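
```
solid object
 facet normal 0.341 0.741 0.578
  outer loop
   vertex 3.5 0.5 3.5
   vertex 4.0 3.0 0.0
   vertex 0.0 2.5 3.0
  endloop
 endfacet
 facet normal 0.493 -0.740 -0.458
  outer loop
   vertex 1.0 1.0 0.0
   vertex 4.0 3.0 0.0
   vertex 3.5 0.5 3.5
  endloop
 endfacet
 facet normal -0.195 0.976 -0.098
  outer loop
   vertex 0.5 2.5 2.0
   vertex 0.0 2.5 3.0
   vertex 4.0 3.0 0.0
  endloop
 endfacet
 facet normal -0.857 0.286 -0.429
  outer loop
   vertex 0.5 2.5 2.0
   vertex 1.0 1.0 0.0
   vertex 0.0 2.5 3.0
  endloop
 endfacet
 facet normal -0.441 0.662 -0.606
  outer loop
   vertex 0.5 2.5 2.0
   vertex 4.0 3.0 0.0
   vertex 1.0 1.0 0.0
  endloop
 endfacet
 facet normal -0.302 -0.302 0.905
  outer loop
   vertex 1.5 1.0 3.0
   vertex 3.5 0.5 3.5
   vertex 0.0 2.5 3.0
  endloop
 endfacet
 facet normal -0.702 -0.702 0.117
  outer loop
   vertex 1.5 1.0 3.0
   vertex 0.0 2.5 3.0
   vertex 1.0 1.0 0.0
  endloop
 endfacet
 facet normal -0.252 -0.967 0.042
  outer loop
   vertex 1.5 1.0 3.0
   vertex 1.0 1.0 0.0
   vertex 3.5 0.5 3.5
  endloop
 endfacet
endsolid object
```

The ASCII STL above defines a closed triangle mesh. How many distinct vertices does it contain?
6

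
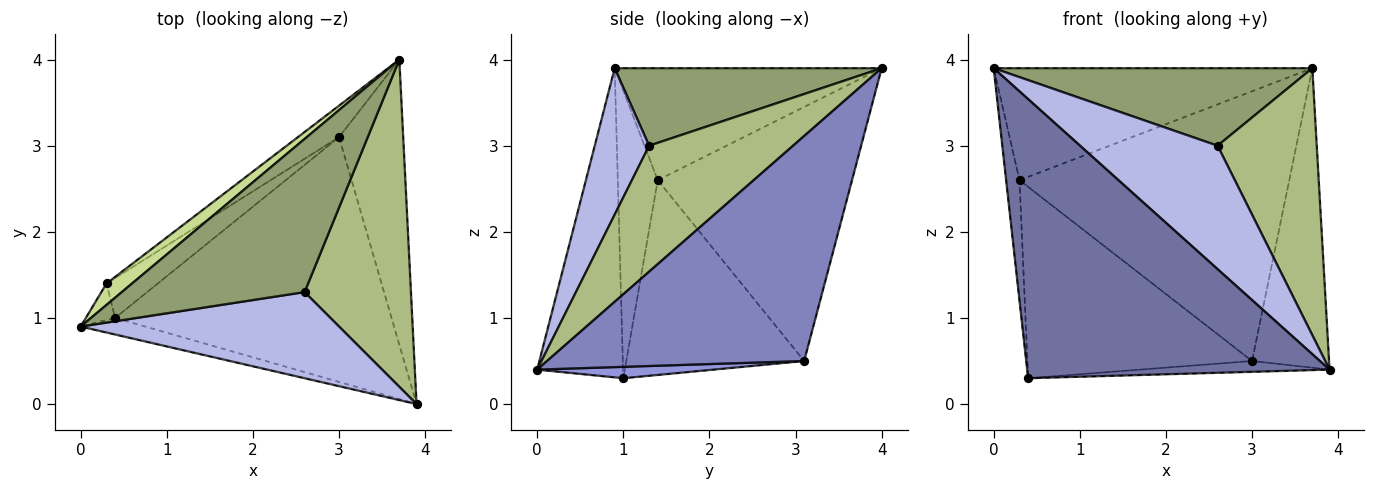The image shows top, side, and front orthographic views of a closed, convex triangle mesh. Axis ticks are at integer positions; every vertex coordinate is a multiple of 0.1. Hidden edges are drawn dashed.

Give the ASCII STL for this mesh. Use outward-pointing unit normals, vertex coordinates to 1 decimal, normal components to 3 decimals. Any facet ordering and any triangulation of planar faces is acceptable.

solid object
 facet normal -0.273 -0.960 -0.057
  outer loop
   vertex 0.4 1.0 0.3
   vertex 3.9 0.0 0.4
   vertex 0.0 0.9 3.9
  endloop
 endfacet
 facet normal 0.924 0.277 -0.264
  outer loop
   vertex 3.0 3.1 0.5
   vertex 3.7 4.0 3.9
   vertex 3.9 0.0 0.4
  endloop
 endfacet
 facet normal 0.041 0.044 -0.998
  outer loop
   vertex 3.0 3.1 0.5
   vertex 3.9 0.0 0.4
   vertex 0.4 1.0 0.3
  endloop
 endfacet
 facet normal 0.308 -0.780 0.544
  outer loop
   vertex 2.6 1.3 3.0
   vertex 0.0 0.9 3.9
   vertex 3.9 0.0 0.4
  endloop
 endfacet
 facet normal 0.354 -0.422 0.835
  outer loop
   vertex 2.6 1.3 3.0
   vertex 3.7 4.0 3.9
   vertex 0.0 0.9 3.9
  endloop
 endfacet
 facet normal 0.676 -0.466 0.571
  outer loop
   vertex 2.6 1.3 3.0
   vertex 3.9 0.0 0.4
   vertex 3.7 4.0 3.9
  endloop
 endfacet
 facet normal -0.635 0.758 0.145
  outer loop
   vertex 0.3 1.4 2.6
   vertex 0.0 0.9 3.9
   vertex 3.7 4.0 3.9
  endloop
 endfacet
 facet normal -0.944 0.316 -0.096
  outer loop
   vertex 0.3 1.4 2.6
   vertex 0.4 1.0 0.3
   vertex 0.0 0.9 3.9
  endloop
 endfacet
 facet normal -0.582 0.808 -0.094
  outer loop
   vertex 0.3 1.4 2.6
   vertex 3.7 4.0 3.9
   vertex 3.0 3.1 0.5
  endloop
 endfacet
 facet normal -0.613 0.774 -0.161
  outer loop
   vertex 0.3 1.4 2.6
   vertex 3.0 3.1 0.5
   vertex 0.4 1.0 0.3
  endloop
 endfacet
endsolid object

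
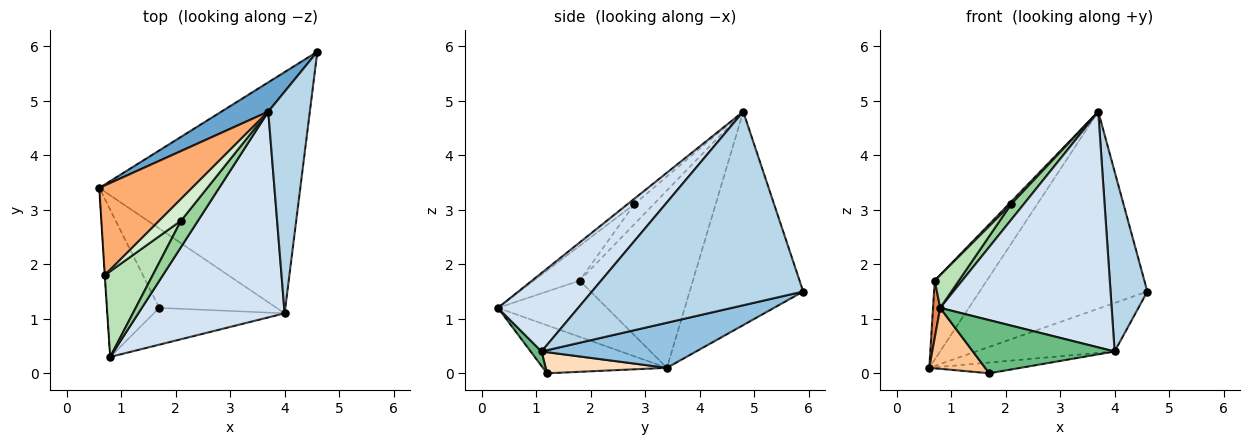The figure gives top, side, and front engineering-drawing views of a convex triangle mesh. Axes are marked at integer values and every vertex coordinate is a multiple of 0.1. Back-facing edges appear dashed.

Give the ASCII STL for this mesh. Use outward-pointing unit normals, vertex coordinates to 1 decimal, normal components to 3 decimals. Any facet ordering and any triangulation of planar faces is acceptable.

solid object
 facet normal -0.556 0.822 0.122
  outer loop
   vertex 3.7 4.8 4.8
   vertex 4.6 5.9 1.5
   vertex 0.6 3.4 0.1
  endloop
 endfacet
 facet normal 0.215 0.193 -0.957
  outer loop
   vertex 4.0 1.1 0.4
   vertex 0.6 3.4 0.1
   vertex 4.6 5.9 1.5
  endloop
 endfacet
 facet normal 0.964 -0.168 0.207
  outer loop
   vertex 4.0 1.1 0.4
   vertex 4.6 5.9 1.5
   vertex 3.7 4.8 4.8
  endloop
 endfacet
 facet normal 0.333 -0.710 0.620
  outer loop
   vertex 4.0 1.1 0.4
   vertex 3.7 4.8 4.8
   vertex 0.8 0.3 1.2
  endloop
 endfacet
 facet normal -0.998 -0.065 -0.003
  outer loop
   vertex 0.7 1.8 1.7
   vertex 0.6 3.4 0.1
   vertex 0.8 0.3 1.2
  endloop
 endfacet
 facet normal -0.821 0.378 0.429
  outer loop
   vertex 0.7 1.8 1.7
   vertex 3.7 4.8 4.8
   vertex 0.6 3.4 0.1
  endloop
 endfacet
 facet normal -0.647 -0.292 -0.704
  outer loop
   vertex 1.7 1.2 0.0
   vertex 0.8 0.3 1.2
   vertex 0.6 3.4 0.1
  endloop
 endfacet
 facet normal 0.175 0.132 -0.976
  outer loop
   vertex 1.7 1.2 0.0
   vertex 0.6 3.4 0.1
   vertex 4.0 1.1 0.4
  endloop
 endfacet
 facet normal 0.063 -0.821 -0.568
  outer loop
   vertex 1.7 1.2 0.0
   vertex 4.0 1.1 0.4
   vertex 0.8 0.3 1.2
  endloop
 endfacet
 facet normal -0.266 -0.492 0.829
  outer loop
   vertex 2.1 2.8 3.1
   vertex 0.8 0.3 1.2
   vertex 3.7 4.8 4.8
  endloop
 endfacet
 facet normal -0.562 -0.295 0.773
  outer loop
   vertex 2.1 2.8 3.1
   vertex 0.7 1.8 1.7
   vertex 0.8 0.3 1.2
  endloop
 endfacet
 facet normal -0.673 -0.086 0.734
  outer loop
   vertex 2.1 2.8 3.1
   vertex 3.7 4.8 4.8
   vertex 0.7 1.8 1.7
  endloop
 endfacet
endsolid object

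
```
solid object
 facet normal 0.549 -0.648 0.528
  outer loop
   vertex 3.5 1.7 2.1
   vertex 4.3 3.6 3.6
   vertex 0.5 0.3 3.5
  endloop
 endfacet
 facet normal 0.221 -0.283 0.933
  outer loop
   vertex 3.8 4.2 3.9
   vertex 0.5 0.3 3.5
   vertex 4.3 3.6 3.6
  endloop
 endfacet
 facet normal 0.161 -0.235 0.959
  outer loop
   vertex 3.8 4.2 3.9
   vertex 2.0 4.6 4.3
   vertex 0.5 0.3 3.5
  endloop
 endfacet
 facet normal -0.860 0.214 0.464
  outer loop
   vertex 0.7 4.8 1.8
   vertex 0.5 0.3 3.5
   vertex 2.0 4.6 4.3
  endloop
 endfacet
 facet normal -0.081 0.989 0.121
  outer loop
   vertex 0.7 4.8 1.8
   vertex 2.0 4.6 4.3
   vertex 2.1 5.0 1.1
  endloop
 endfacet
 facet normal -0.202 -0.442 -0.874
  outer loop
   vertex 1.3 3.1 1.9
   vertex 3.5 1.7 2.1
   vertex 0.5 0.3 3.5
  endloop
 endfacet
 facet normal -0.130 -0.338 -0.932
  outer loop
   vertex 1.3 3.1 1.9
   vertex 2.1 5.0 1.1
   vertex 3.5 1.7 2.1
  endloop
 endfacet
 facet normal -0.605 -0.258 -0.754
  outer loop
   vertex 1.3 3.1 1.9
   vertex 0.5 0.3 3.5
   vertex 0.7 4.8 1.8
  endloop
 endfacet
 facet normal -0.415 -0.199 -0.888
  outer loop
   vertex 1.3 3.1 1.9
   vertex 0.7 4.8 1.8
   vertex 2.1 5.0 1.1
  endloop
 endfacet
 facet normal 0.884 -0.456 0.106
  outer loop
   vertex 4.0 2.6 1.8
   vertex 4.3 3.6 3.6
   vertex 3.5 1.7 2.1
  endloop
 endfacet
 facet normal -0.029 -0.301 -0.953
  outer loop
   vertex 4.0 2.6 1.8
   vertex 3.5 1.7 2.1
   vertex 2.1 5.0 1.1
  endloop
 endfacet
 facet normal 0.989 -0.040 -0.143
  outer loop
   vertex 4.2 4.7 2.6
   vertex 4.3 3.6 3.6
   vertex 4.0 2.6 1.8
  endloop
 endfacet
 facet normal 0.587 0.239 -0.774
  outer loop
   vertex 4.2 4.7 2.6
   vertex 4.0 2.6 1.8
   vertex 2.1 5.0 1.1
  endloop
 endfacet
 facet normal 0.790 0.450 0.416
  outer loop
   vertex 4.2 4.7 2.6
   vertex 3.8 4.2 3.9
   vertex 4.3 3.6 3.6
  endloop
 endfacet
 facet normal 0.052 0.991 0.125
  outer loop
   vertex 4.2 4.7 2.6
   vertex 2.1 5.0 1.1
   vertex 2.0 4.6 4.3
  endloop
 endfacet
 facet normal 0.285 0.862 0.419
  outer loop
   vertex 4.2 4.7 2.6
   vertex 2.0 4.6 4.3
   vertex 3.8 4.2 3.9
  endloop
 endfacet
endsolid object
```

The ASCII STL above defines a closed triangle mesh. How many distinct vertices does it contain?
10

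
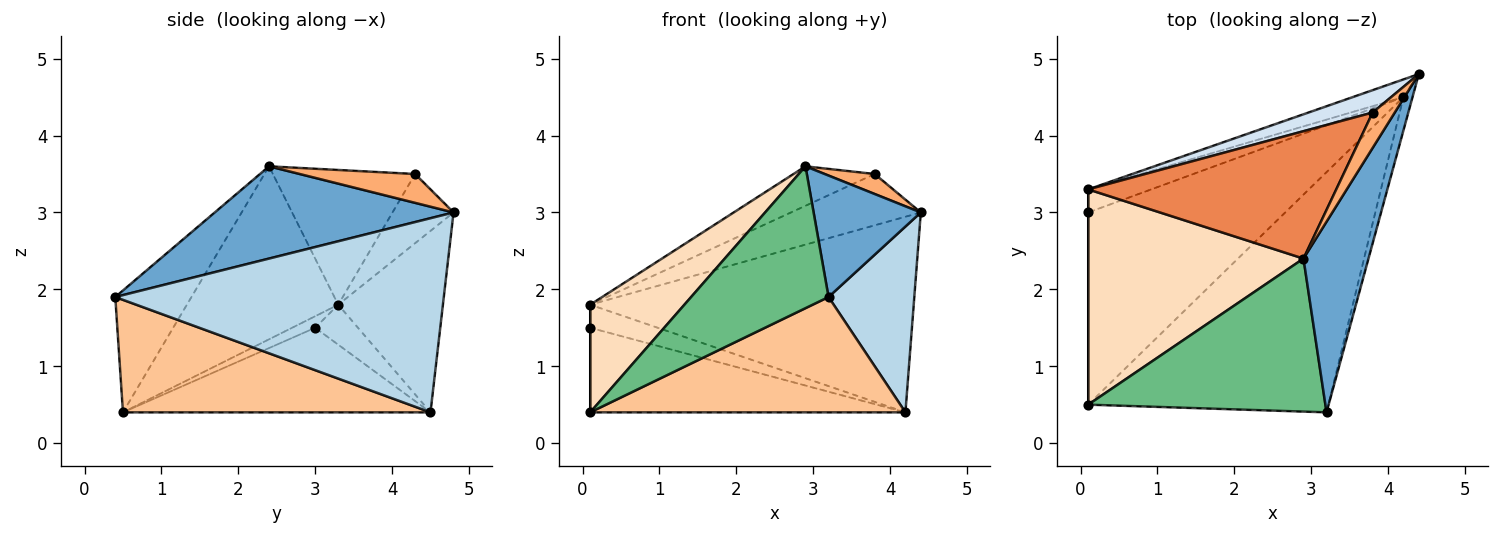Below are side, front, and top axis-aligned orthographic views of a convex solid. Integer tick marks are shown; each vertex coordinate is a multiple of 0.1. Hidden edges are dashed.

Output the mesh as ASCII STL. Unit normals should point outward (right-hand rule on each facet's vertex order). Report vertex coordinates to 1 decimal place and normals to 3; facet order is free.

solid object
 facet normal 0.767 -0.344 0.541
  outer loop
   vertex 2.9 2.4 3.6
   vertex 3.2 0.4 1.9
   vertex 4.4 4.8 3.0
  endloop
 endfacet
 facet normal -0.307 0.948 -0.086
  outer loop
   vertex 4.2 4.5 0.4
   vertex 0.1 3.3 1.8
   vertex 4.4 4.8 3.0
  endloop
 endfacet
 facet normal 0.967 -0.252 -0.045
  outer loop
   vertex 4.2 4.5 0.4
   vertex 4.4 4.8 3.0
   vertex 3.2 0.4 1.9
  endloop
 endfacet
 facet normal -0.396 0.842 0.367
  outer loop
   vertex 3.8 4.3 3.5
   vertex 4.4 4.8 3.0
   vertex 0.1 3.3 1.8
  endloop
 endfacet
 facet normal -0.461 0.263 0.848
  outer loop
   vertex 3.8 4.3 3.5
   vertex 0.1 3.3 1.8
   vertex 2.9 2.4 3.6
  endloop
 endfacet
 facet normal 0.750 -0.325 0.575
  outer loop
   vertex 3.8 4.3 3.5
   vertex 2.9 2.4 3.6
   vertex 4.4 4.8 3.0
  endloop
 endfacet
 facet normal 0.389 -0.399 -0.830
  outer loop
   vertex 0.1 0.5 0.4
   vertex 4.2 4.5 0.4
   vertex 3.2 0.4 1.9
  endloop
 endfacet
 facet normal -0.584 -0.363 0.726
  outer loop
   vertex 0.1 0.5 0.4
   vertex 2.9 2.4 3.6
   vertex 0.1 3.3 1.8
  endloop
 endfacet
 facet normal -0.353 -0.636 0.686
  outer loop
   vertex 0.1 0.5 0.4
   vertex 3.2 0.4 1.9
   vertex 2.9 2.4 3.6
  endloop
 endfacet
 facet normal -0.409 0.645 -0.645
  outer loop
   vertex 0.1 3.0 1.5
   vertex 0.1 3.3 1.8
   vertex 4.2 4.5 0.4
  endloop
 endfacet
 facet normal -1.000 0.000 0.000
  outer loop
   vertex 0.1 3.0 1.5
   vertex 0.1 0.5 0.4
   vertex 0.1 3.3 1.8
  endloop
 endfacet
 facet normal -0.366 0.375 -0.852
  outer loop
   vertex 0.1 3.0 1.5
   vertex 4.2 4.5 0.4
   vertex 0.1 0.5 0.4
  endloop
 endfacet
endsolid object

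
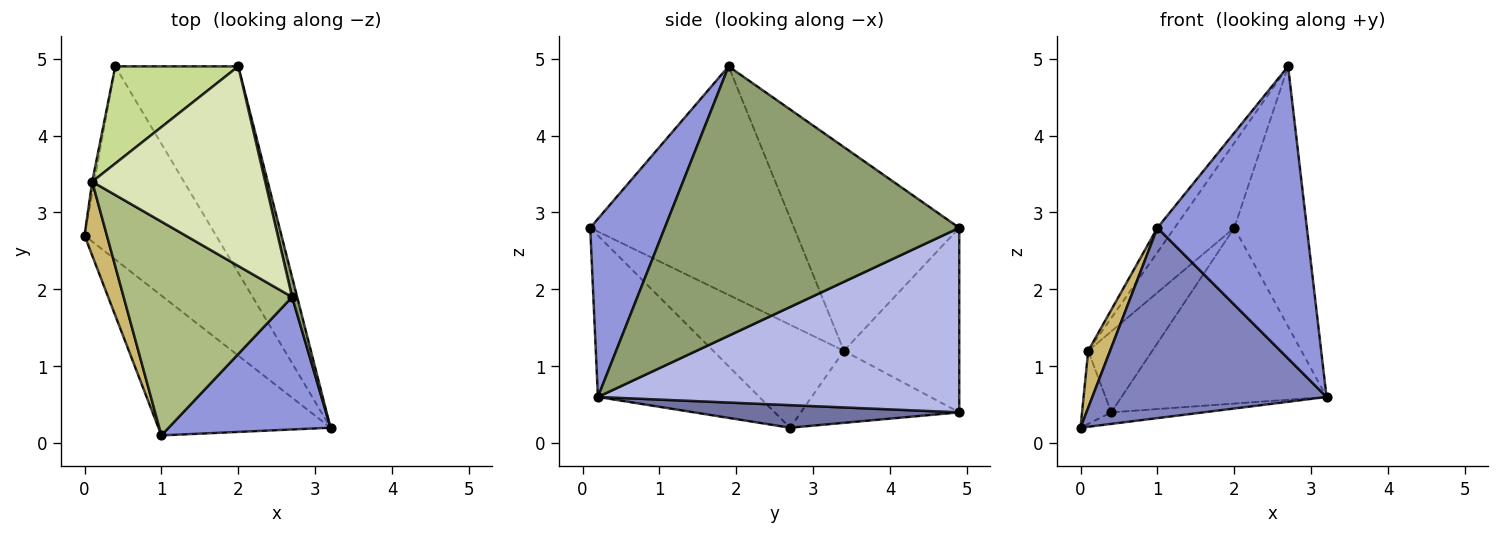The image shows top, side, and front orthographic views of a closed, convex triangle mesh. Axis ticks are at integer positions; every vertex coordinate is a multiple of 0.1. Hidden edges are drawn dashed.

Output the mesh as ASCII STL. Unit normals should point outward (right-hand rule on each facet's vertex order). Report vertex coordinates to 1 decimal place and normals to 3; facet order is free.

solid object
 facet normal 0.169 0.059 -0.984
  outer loop
   vertex 0.4 4.9 0.4
   vertex 3.2 0.2 0.6
   vertex 0.0 2.7 0.2
  endloop
 endfacet
 facet normal -0.486 -0.704 -0.518
  outer loop
   vertex 1.0 0.1 2.8
   vertex 0.0 2.7 0.2
   vertex 3.2 0.2 0.6
  endloop
 endfacet
 facet normal 0.414 -0.829 0.376
  outer loop
   vertex 1.0 0.1 2.8
   vertex 3.2 0.2 0.6
   vertex 2.7 1.9 4.9
  endloop
 endfacet
 facet normal 0.752 0.427 -0.502
  outer loop
   vertex 2.0 4.9 2.8
   vertex 3.2 0.2 0.6
   vertex 0.4 4.9 0.4
  endloop
 endfacet
 facet normal 0.971 0.239 0.018
  outer loop
   vertex 2.0 4.9 2.8
   vertex 2.7 1.9 4.9
   vertex 3.2 0.2 0.6
  endloop
 endfacet
 facet normal -0.803 0.068 0.592
  outer loop
   vertex 0.1 3.4 1.2
   vertex 1.0 0.1 2.8
   vertex 2.7 1.9 4.9
  endloop
 endfacet
 facet normal -0.755 0.420 0.504
  outer loop
   vertex 0.1 3.4 1.2
   vertex 2.0 4.9 2.8
   vertex 0.4 4.9 0.4
  endloop
 endfacet
 facet normal -0.735 0.265 0.624
  outer loop
   vertex 0.1 3.4 1.2
   vertex 2.7 1.9 4.9
   vertex 2.0 4.9 2.8
  endloop
 endfacet
 facet normal -0.983 0.181 -0.029
  outer loop
   vertex 0.1 3.4 1.2
   vertex 0.4 4.9 0.4
   vertex 0.0 2.7 0.2
  endloop
 endfacet
 facet normal -0.964 -0.161 0.209
  outer loop
   vertex 0.1 3.4 1.2
   vertex 0.0 2.7 0.2
   vertex 1.0 0.1 2.8
  endloop
 endfacet
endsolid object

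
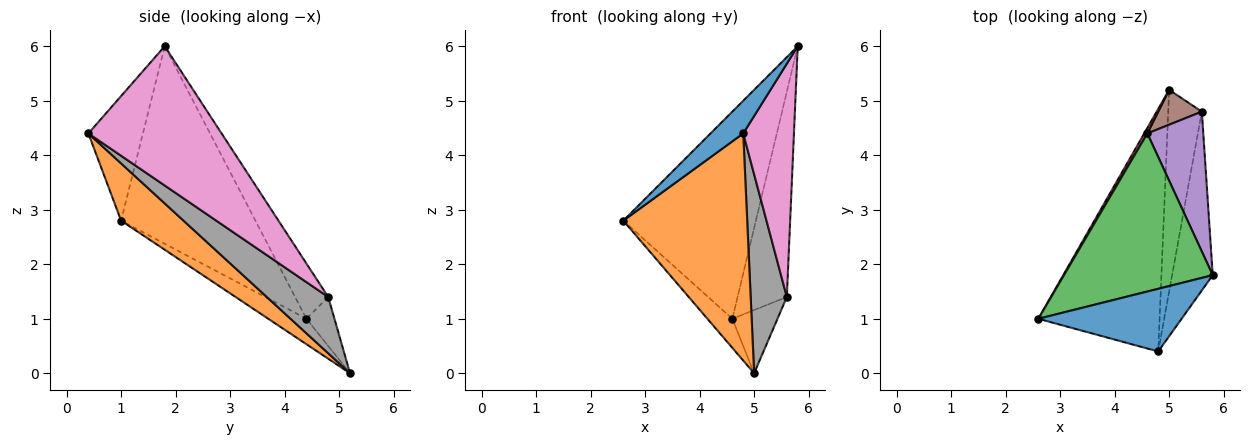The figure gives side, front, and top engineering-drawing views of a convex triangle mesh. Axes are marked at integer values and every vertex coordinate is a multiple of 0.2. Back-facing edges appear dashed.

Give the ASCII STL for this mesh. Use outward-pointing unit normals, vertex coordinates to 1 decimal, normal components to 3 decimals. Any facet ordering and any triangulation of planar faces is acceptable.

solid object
 facet normal -0.611 -0.366 0.702
  outer loop
   vertex 4.8 0.4 4.4
   vertex 5.8 1.8 6.0
   vertex 2.6 1.0 2.8
  endloop
 endfacet
 facet normal 0.326 -0.646 -0.690
  outer loop
   vertex 4.8 0.4 4.4
   vertex 2.6 1.0 2.8
   vertex 5.0 5.2 0.0
  endloop
 endfacet
 facet normal -0.627 0.619 0.472
  outer loop
   vertex 4.6 4.4 1.0
   vertex 2.6 1.0 2.8
   vertex 5.8 1.8 6.0
  endloop
 endfacet
 facet normal -0.833 0.544 0.102
  outer loop
   vertex 4.6 4.4 1.0
   vertex 5.0 5.2 0.0
   vertex 2.6 1.0 2.8
  endloop
 endfacet
 facet normal -0.486 0.722 0.492
  outer loop
   vertex 5.6 4.8 1.4
   vertex 4.6 4.4 1.0
   vertex 5.8 1.8 6.0
  endloop
 endfacet
 facet normal -0.478 0.769 0.424
  outer loop
   vertex 5.6 4.8 1.4
   vertex 5.0 5.2 0.0
   vertex 4.6 4.4 1.0
  endloop
 endfacet
 facet normal 0.902 -0.343 -0.263
  outer loop
   vertex 5.6 4.8 1.4
   vertex 5.8 1.8 6.0
   vertex 4.8 0.4 4.4
  endloop
 endfacet
 facet normal 0.766 -0.451 -0.457
  outer loop
   vertex 5.6 4.8 1.4
   vertex 4.8 0.4 4.4
   vertex 5.0 5.2 0.0
  endloop
 endfacet
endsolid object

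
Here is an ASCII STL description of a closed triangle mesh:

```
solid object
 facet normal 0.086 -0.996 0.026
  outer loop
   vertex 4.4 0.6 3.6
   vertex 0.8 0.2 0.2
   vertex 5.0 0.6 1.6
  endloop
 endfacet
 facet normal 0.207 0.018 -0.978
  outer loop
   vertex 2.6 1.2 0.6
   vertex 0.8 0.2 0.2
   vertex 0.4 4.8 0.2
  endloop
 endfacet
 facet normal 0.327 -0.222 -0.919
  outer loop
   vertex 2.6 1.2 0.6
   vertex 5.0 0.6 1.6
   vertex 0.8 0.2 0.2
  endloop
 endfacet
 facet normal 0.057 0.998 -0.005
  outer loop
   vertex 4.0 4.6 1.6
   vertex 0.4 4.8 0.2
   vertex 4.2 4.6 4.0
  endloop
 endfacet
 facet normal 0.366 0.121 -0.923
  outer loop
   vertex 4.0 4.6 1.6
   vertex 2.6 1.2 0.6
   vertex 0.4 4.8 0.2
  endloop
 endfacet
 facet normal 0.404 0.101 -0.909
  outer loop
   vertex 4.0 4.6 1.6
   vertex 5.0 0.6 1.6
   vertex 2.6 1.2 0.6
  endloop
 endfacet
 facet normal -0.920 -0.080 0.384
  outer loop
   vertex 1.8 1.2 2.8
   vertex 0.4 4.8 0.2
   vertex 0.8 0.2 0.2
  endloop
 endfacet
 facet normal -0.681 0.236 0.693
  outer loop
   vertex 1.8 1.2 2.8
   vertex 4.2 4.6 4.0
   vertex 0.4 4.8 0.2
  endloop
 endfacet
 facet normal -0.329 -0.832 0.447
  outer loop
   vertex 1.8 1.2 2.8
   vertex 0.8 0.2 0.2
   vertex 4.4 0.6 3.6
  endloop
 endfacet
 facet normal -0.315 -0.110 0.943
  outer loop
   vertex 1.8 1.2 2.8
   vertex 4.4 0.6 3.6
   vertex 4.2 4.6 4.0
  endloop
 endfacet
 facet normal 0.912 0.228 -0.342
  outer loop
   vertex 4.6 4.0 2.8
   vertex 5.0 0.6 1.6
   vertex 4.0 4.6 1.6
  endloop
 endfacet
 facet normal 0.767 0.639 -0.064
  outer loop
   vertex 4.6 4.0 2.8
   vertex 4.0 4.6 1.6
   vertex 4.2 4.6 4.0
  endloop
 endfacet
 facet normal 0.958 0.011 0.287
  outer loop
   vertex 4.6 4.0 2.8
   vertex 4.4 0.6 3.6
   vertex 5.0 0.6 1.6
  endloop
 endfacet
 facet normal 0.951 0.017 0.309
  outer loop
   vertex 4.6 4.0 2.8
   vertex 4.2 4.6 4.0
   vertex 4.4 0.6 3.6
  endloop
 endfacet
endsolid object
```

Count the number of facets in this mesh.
14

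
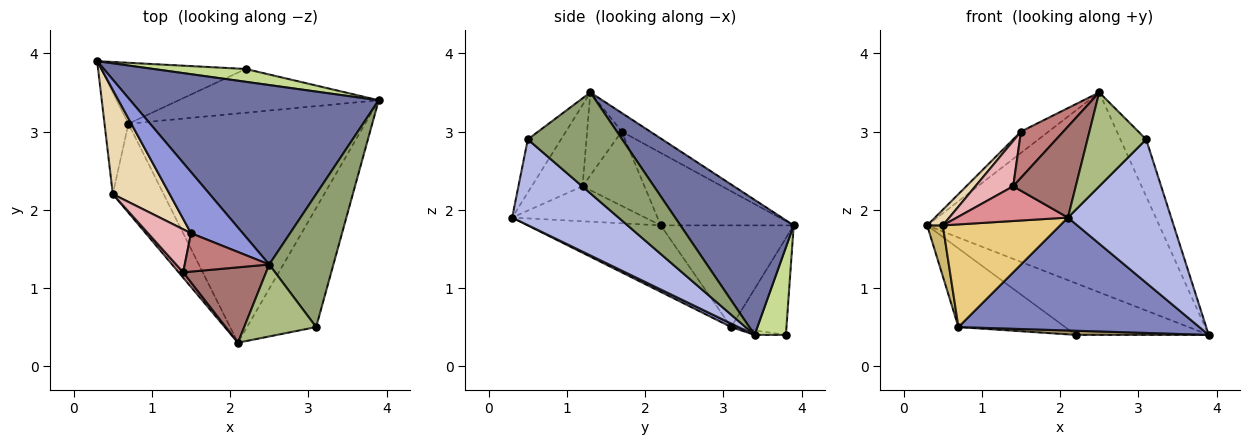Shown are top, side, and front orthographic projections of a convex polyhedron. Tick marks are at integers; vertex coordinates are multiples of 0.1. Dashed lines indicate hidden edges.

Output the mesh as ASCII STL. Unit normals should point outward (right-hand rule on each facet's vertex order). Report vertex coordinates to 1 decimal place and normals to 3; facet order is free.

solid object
 facet normal 0.341 0.699 0.628
  outer loop
   vertex 2.5 1.3 3.5
   vertex 3.9 3.4 0.4
   vertex 0.3 3.9 1.8
  endloop
 endfacet
 facet normal 0.013 -0.442 -0.897
  outer loop
   vertex 0.7 3.1 0.5
   vertex 3.9 3.4 0.4
   vertex 2.1 0.3 1.9
  endloop
 endfacet
 facet normal -0.322 0.312 0.894
  outer loop
   vertex 1.5 1.7 3.0
   vertex 2.5 1.3 3.5
   vertex 0.3 3.9 1.8
  endloop
 endfacet
 facet normal 0.621 -0.603 -0.501
  outer loop
   vertex 3.1 0.5 2.9
   vertex 2.1 0.3 1.9
   vertex 3.9 3.4 0.4
  endloop
 endfacet
 facet normal 0.822 0.224 0.523
  outer loop
   vertex 3.1 0.5 2.9
   vertex 3.9 3.4 0.4
   vertex 2.5 1.3 3.5
  endloop
 endfacet
 facet normal -0.410 -0.724 0.555
  outer loop
   vertex 3.1 0.5 2.9
   vertex 2.5 1.3 3.5
   vertex 2.1 0.3 1.9
  endloop
 endfacet
 facet normal 0.223 0.946 0.235
  outer loop
   vertex 2.2 3.8 0.4
   vertex 0.3 3.9 1.8
   vertex 3.9 3.4 0.4
  endloop
 endfacet
 facet normal -0.379 0.731 -0.567
  outer loop
   vertex 2.2 3.8 0.4
   vertex 0.7 3.1 0.5
   vertex 0.3 3.9 1.8
  endloop
 endfacet
 facet normal -0.022 -0.095 -0.995
  outer loop
   vertex 2.2 3.8 0.4
   vertex 3.9 3.4 0.4
   vertex 0.7 3.1 0.5
  endloop
 endfacet
 facet normal -0.967 -0.114 -0.228
  outer loop
   vertex 0.5 2.2 1.8
   vertex 0.3 3.9 1.8
   vertex 0.7 3.1 0.5
  endloop
 endfacet
 facet normal -0.650 -0.574 -0.497
  outer loop
   vertex 0.5 2.2 1.8
   vertex 0.7 3.1 0.5
   vertex 2.1 0.3 1.9
  endloop
 endfacet
 facet normal -0.784 -0.092 0.615
  outer loop
   vertex 0.5 2.2 1.8
   vertex 1.5 1.7 3.0
   vertex 0.3 3.9 1.8
  endloop
 endfacet
 facet normal -0.530 -0.653 0.541
  outer loop
   vertex 1.4 1.2 2.3
   vertex 2.1 0.3 1.9
   vertex 2.5 1.3 3.5
  endloop
 endfacet
 facet normal -0.531 -0.652 0.541
  outer loop
   vertex 1.4 1.2 2.3
   vertex 2.5 1.3 3.5
   vertex 1.5 1.7 3.0
  endloop
 endfacet
 facet normal -0.764 -0.638 0.099
  outer loop
   vertex 1.4 1.2 2.3
   vertex 0.5 2.2 1.8
   vertex 2.1 0.3 1.9
  endloop
 endfacet
 facet normal -0.765 -0.467 0.443
  outer loop
   vertex 1.4 1.2 2.3
   vertex 1.5 1.7 3.0
   vertex 0.5 2.2 1.8
  endloop
 endfacet
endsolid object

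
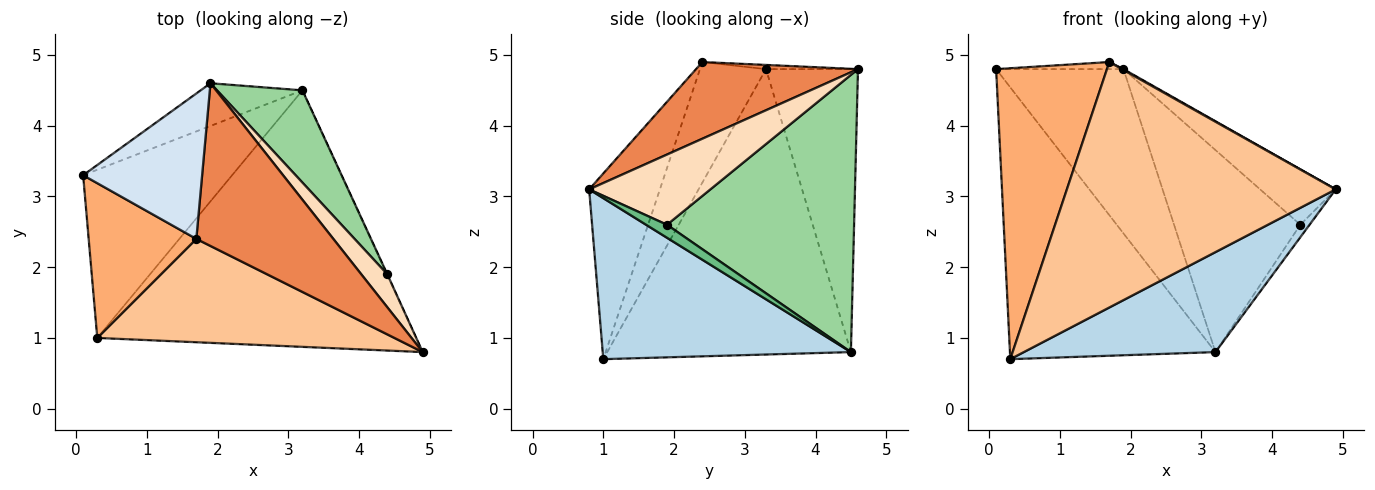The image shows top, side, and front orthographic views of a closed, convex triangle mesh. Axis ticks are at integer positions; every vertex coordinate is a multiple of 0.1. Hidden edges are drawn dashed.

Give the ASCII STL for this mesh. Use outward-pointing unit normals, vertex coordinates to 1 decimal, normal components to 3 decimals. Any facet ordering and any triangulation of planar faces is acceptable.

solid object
 facet normal -0.573 0.793 -0.206
  outer loop
   vertex 3.2 4.5 0.8
   vertex 0.1 3.3 4.8
   vertex 1.9 4.6 4.8
  endloop
 endfacet
 facet normal -0.710 0.599 -0.371
  outer loop
   vertex 3.2 4.5 0.8
   vertex 0.3 1.0 0.7
   vertex 0.1 3.3 4.8
  endloop
 endfacet
 facet normal 0.426 -0.329 -0.843
  outer loop
   vertex 3.2 4.5 0.8
   vertex 4.9 0.8 3.1
   vertex 0.3 1.0 0.7
  endloop
 endfacet
 facet normal -0.035 0.049 0.998
  outer loop
   vertex 1.7 2.4 4.9
   vertex 1.9 4.6 4.8
   vertex 0.1 3.3 4.8
  endloop
 endfacet
 facet normal 0.488 -0.005 0.873
  outer loop
   vertex 1.7 2.4 4.9
   vertex 4.9 0.8 3.1
   vertex 1.9 4.6 4.8
  endloop
 endfacet
 facet normal -0.466 -0.781 0.416
  outer loop
   vertex 1.7 2.4 4.9
   vertex 0.1 3.3 4.8
   vertex 0.3 1.0 0.7
  endloop
 endfacet
 facet normal -0.236 -0.896 0.377
  outer loop
   vertex 1.7 2.4 4.9
   vertex 0.3 1.0 0.7
   vertex 4.9 0.8 3.1
  endloop
 endfacet
 facet normal 0.809 0.505 0.301
  outer loop
   vertex 4.4 1.9 2.6
   vertex 1.9 4.6 4.8
   vertex 4.9 0.8 3.1
  endloop
 endfacet
 facet normal 0.915 0.403 -0.027
  outer loop
   vertex 4.4 1.9 2.6
   vertex 4.9 0.8 3.1
   vertex 3.2 4.5 0.8
  endloop
 endfacet
 facet normal 0.803 0.542 0.247
  outer loop
   vertex 4.4 1.9 2.6
   vertex 3.2 4.5 0.8
   vertex 1.9 4.6 4.8
  endloop
 endfacet
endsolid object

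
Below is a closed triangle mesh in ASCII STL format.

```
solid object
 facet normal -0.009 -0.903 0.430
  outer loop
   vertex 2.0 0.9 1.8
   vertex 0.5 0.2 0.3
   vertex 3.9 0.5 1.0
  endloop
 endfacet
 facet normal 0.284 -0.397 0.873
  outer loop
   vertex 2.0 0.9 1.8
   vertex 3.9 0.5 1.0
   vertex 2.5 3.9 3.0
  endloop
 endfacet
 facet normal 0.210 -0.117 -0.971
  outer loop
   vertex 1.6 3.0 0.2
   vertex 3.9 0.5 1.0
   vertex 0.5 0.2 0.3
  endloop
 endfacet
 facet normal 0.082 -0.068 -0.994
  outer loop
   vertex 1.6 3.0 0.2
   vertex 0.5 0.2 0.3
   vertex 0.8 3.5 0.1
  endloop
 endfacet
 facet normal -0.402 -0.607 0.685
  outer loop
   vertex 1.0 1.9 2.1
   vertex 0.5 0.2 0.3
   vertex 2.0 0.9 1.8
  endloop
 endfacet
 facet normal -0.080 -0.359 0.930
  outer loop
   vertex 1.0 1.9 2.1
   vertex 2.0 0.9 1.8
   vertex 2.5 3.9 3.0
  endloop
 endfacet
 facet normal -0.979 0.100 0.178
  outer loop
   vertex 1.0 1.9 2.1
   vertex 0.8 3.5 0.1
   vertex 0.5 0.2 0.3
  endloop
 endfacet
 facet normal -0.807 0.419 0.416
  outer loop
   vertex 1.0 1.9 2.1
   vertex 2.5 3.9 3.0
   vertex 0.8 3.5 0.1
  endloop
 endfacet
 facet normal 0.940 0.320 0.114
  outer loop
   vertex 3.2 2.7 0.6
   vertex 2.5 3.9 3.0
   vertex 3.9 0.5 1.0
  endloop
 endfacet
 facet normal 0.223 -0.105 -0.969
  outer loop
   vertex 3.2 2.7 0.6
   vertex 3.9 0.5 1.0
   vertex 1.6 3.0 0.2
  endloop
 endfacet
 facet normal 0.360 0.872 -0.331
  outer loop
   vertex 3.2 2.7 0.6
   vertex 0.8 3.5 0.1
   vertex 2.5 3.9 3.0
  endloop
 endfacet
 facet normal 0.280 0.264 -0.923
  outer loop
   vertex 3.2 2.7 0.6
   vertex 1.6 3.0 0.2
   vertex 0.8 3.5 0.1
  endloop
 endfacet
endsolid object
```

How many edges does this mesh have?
18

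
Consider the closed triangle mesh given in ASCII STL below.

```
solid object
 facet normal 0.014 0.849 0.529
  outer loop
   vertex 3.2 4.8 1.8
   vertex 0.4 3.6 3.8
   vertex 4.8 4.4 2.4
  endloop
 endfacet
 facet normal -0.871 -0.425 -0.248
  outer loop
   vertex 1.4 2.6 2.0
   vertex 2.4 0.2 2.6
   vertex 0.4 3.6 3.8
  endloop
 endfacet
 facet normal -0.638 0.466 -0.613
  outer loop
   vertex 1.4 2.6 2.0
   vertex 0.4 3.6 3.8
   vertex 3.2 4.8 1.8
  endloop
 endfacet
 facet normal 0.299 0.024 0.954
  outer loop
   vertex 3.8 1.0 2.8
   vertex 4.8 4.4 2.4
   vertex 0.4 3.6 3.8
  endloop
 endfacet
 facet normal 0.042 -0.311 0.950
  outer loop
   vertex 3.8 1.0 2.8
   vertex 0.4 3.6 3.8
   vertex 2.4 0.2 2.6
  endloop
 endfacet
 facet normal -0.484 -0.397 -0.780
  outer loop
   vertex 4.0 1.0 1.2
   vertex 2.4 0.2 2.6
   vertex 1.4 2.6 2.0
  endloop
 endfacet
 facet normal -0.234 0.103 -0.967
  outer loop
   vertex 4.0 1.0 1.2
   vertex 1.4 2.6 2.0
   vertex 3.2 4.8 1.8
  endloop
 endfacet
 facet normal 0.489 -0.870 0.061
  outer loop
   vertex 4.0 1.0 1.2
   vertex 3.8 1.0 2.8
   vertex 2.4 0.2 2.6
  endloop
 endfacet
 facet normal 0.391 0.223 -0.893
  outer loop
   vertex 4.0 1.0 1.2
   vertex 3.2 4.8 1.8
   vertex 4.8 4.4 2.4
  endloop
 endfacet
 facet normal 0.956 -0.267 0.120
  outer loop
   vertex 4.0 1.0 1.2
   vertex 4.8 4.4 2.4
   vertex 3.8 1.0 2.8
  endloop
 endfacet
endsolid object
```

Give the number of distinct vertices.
7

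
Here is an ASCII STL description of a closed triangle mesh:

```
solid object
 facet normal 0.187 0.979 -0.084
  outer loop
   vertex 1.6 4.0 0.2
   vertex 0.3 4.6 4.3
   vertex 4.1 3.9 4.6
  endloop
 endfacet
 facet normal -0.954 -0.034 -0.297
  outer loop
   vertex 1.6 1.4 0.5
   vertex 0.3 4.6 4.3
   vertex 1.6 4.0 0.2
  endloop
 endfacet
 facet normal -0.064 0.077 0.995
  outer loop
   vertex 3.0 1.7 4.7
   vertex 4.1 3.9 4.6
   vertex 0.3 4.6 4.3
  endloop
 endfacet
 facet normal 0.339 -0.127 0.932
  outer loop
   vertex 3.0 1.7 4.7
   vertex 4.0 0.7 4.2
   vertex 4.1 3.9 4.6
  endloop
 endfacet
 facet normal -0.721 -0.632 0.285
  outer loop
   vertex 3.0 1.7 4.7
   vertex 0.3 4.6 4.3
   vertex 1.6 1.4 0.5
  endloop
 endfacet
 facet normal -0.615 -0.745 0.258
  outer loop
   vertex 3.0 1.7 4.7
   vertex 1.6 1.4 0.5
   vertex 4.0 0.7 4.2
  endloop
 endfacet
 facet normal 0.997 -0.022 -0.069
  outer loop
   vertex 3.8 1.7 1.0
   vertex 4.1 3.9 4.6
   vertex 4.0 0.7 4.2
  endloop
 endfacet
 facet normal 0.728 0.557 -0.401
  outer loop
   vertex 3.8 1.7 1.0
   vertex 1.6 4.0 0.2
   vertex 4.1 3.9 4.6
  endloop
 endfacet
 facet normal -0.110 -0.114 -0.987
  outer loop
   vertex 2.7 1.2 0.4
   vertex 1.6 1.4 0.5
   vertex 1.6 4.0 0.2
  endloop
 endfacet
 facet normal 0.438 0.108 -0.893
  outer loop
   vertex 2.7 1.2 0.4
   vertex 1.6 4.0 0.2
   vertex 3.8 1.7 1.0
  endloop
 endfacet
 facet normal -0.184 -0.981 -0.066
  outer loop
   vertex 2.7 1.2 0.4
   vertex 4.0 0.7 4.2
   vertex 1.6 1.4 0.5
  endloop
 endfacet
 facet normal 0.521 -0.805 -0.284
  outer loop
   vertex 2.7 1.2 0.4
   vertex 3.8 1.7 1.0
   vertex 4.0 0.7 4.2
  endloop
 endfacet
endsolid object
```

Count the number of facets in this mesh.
12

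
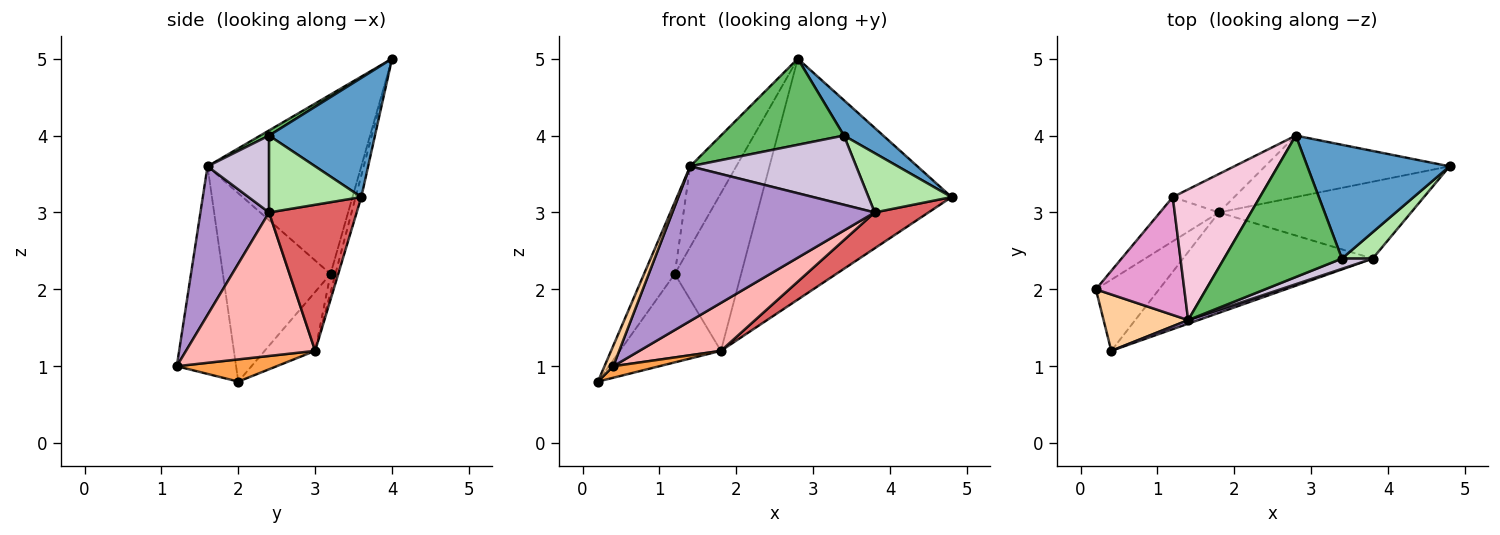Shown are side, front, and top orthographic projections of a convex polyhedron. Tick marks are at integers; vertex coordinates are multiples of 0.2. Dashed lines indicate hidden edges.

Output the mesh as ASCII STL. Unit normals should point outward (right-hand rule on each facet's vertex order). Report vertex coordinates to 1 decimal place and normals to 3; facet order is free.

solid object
 facet normal 0.625 -0.232 0.746
  outer loop
   vertex 3.4 2.4 4.0
   vertex 4.8 3.6 3.2
   vertex 2.8 4.0 5.0
  endloop
 endfacet
 facet normal -0.029 0.969 -0.247
  outer loop
   vertex 1.8 3.0 1.2
   vertex 2.8 4.0 5.0
   vertex 4.8 3.6 3.2
  endloop
 endfacet
 facet normal 0.328 -0.151 -0.933
  outer loop
   vertex 1.8 3.0 1.2
   vertex 0.4 1.2 1.0
   vertex 0.2 2.0 0.8
  endloop
 endfacet
 facet normal -0.917 -0.136 0.374
  outer loop
   vertex 1.4 1.6 3.6
   vertex 0.2 2.0 0.8
   vertex 0.4 1.2 1.0
  endloop
 endfacet
 facet normal 0.037 -0.520 0.854
  outer loop
   vertex 1.4 1.6 3.6
   vertex 3.4 2.4 4.0
   vertex 2.8 4.0 5.0
  endloop
 endfacet
 facet normal 0.712 -0.641 0.285
  outer loop
   vertex 3.8 2.4 3.0
   vertex 4.8 3.6 3.2
   vertex 3.4 2.4 4.0
  endloop
 endfacet
 facet normal 0.567 -0.348 -0.746
  outer loop
   vertex 3.8 2.4 3.0
   vertex 1.8 3.0 1.2
   vertex 4.8 3.6 3.2
  endloop
 endfacet
 facet normal 0.564 -0.356 -0.745
  outer loop
   vertex 3.8 2.4 3.0
   vertex 0.4 1.2 1.0
   vertex 1.8 3.0 1.2
  endloop
 endfacet
 facet normal 0.321 -0.947 0.022
  outer loop
   vertex 3.8 2.4 3.0
   vertex 1.4 1.6 3.6
   vertex 0.4 1.2 1.0
  endloop
 endfacet
 facet normal 0.344 -0.929 0.138
  outer loop
   vertex 3.8 2.4 3.0
   vertex 3.4 2.4 4.0
   vertex 1.4 1.6 3.6
  endloop
 endfacet
 facet normal -0.408 0.816 -0.408
  outer loop
   vertex 1.2 3.2 2.2
   vertex 1.8 3.0 1.2
   vertex 0.2 2.0 0.8
  endloop
 endfacet
 facet normal -0.071 0.969 -0.236
  outer loop
   vertex 1.2 3.2 2.2
   vertex 2.8 4.0 5.0
   vertex 1.8 3.0 1.2
  endloop
 endfacet
 facet normal -0.876 0.250 0.411
  outer loop
   vertex 1.2 3.2 2.2
   vertex 0.2 2.0 0.8
   vertex 1.4 1.6 3.6
  endloop
 endfacet
 facet normal -0.868 0.261 0.422
  outer loop
   vertex 1.2 3.2 2.2
   vertex 1.4 1.6 3.6
   vertex 2.8 4.0 5.0
  endloop
 endfacet
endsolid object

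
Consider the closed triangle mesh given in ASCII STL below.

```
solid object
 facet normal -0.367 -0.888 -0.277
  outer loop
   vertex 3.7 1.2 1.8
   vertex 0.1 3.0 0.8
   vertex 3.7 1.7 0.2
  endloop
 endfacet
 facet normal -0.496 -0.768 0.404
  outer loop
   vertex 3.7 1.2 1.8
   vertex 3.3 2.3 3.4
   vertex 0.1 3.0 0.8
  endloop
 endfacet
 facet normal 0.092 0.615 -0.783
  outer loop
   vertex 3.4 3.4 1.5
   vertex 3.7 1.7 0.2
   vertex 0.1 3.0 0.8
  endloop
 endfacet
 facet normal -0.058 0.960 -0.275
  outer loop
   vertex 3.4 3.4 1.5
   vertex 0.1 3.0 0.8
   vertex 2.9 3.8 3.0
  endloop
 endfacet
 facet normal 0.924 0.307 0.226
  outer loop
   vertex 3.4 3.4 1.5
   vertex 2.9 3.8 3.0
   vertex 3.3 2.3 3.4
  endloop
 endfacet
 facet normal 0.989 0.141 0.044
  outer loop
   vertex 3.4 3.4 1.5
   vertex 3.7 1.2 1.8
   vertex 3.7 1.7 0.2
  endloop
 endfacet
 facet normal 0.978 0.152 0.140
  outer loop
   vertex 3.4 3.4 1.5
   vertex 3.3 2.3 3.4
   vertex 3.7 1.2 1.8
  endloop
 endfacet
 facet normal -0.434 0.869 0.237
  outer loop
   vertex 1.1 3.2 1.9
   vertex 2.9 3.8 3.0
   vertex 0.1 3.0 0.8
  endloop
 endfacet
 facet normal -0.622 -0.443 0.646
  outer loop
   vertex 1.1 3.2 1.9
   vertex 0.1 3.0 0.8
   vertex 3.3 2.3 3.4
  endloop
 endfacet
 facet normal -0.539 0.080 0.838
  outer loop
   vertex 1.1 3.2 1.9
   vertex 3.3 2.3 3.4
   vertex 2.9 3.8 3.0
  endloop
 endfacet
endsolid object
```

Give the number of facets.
10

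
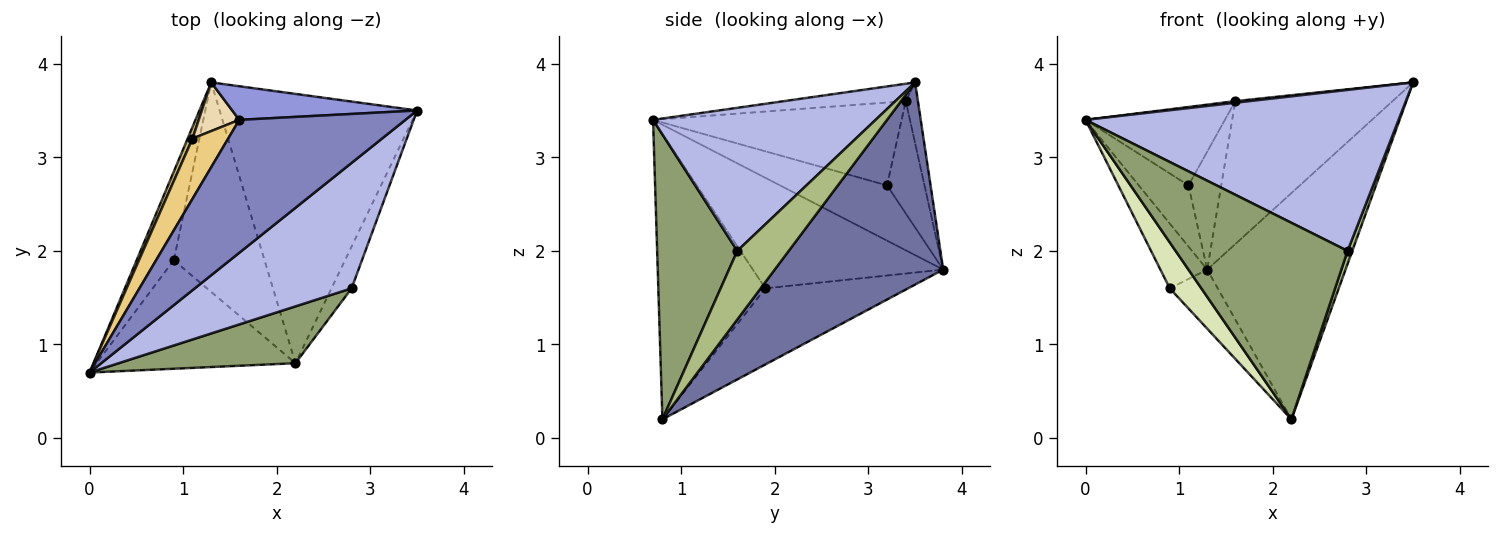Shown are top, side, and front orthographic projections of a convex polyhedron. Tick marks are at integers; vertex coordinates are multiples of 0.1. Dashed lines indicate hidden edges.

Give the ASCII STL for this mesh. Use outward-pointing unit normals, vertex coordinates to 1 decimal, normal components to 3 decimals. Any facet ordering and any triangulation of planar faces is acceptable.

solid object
 facet normal 0.617 0.506 -0.603
  outer loop
   vertex 2.2 0.8 0.2
   vertex 1.3 3.8 1.8
   vertex 3.5 3.5 3.8
  endloop
 endfacet
 facet normal -0.104 -0.012 0.994
  outer loop
   vertex 1.6 3.4 3.6
   vertex 0.0 0.7 3.4
   vertex 3.5 3.5 3.8
  endloop
 endfacet
 facet normal -0.075 0.971 0.228
  outer loop
   vertex 1.6 3.4 3.6
   vertex 3.5 3.5 3.8
   vertex 1.3 3.8 1.8
  endloop
 endfacet
 facet normal 0.489 -0.688 0.536
  outer loop
   vertex 2.8 1.6 2.0
   vertex 3.5 3.5 3.8
   vertex 0.0 0.7 3.4
  endloop
 endfacet
 facet normal 0.409 -0.877 0.253
  outer loop
   vertex 2.8 1.6 2.0
   vertex 0.0 0.7 3.4
   vertex 2.2 0.8 0.2
  endloop
 endfacet
 facet normal 0.956 -0.087 -0.280
  outer loop
   vertex 2.8 1.6 2.0
   vertex 2.2 0.8 0.2
   vertex 3.5 3.5 3.8
  endloop
 endfacet
 facet normal -0.923 0.227 -0.310
  outer loop
   vertex 0.9 1.9 1.6
   vertex 0.0 0.7 3.4
   vertex 1.3 3.8 1.8
  endloop
 endfacet
 facet normal -0.797 -0.235 -0.556
  outer loop
   vertex 0.9 1.9 1.6
   vertex 2.2 0.8 0.2
   vertex 0.0 0.7 3.4
  endloop
 endfacet
 facet normal -0.628 0.211 -0.749
  outer loop
   vertex 0.9 1.9 1.6
   vertex 1.3 3.8 1.8
   vertex 2.2 0.8 0.2
  endloop
 endfacet
 facet normal -0.904 0.420 0.079
  outer loop
   vertex 1.1 3.2 2.7
   vertex 1.3 3.8 1.8
   vertex 0.0 0.7 3.4
  endloop
 endfacet
 facet normal -0.816 0.458 0.352
  outer loop
   vertex 1.1 3.2 2.7
   vertex 0.0 0.7 3.4
   vertex 1.6 3.4 3.6
  endloop
 endfacet
 facet normal -0.726 0.635 0.262
  outer loop
   vertex 1.1 3.2 2.7
   vertex 1.6 3.4 3.6
   vertex 1.3 3.8 1.8
  endloop
 endfacet
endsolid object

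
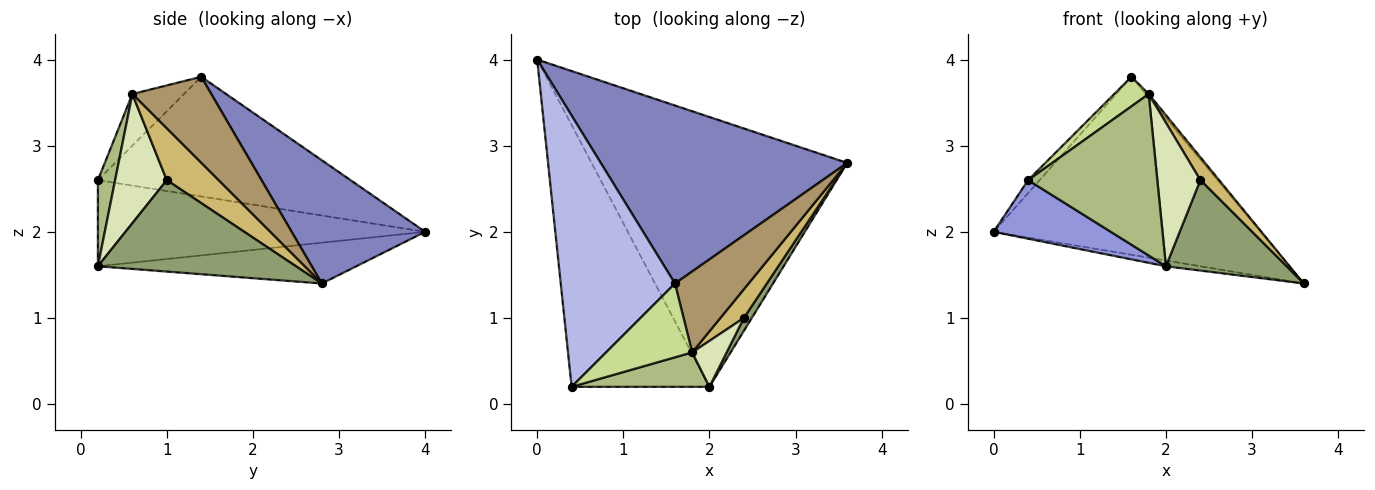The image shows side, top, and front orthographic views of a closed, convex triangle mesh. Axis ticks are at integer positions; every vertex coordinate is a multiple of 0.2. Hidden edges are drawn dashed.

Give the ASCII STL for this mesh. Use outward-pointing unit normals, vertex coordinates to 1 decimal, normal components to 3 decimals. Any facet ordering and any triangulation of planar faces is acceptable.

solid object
 facet normal -0.158 0.021 -0.987
  outer loop
   vertex 2.0 0.2 1.6
   vertex 0.0 4.0 2.0
   vertex 3.6 2.8 1.4
  endloop
 endfacet
 facet normal 0.333 0.667 0.667
  outer loop
   vertex 1.6 1.4 3.8
   vertex 3.6 2.8 1.4
   vertex 0.0 4.0 2.0
  endloop
 endfacet
 facet normal -0.521 -0.186 -0.833
  outer loop
   vertex 0.4 0.2 2.6
   vertex 0.0 4.0 2.0
   vertex 2.0 0.2 1.6
  endloop
 endfacet
 facet normal -0.723 0.033 0.690
  outer loop
   vertex 0.4 0.2 2.6
   vertex 1.6 1.4 3.8
   vertex 0.0 4.0 2.0
  endloop
 endfacet
 facet normal 0.852 -0.519 0.074
  outer loop
   vertex 2.4 1.0 2.6
   vertex 2.0 0.2 1.6
   vertex 3.6 2.8 1.4
  endloop
 endfacet
 facet normal 0.129 -0.970 0.207
  outer loop
   vertex 1.8 0.6 3.6
   vertex 0.4 0.2 2.6
   vertex 2.0 0.2 1.6
  endloop
 endfacet
 facet normal -0.487 -0.324 0.811
  outer loop
   vertex 1.8 0.6 3.6
   vertex 1.6 1.4 3.8
   vertex 0.4 0.2 2.6
  endloop
 endfacet
 facet normal 0.753 -0.627 0.201
  outer loop
   vertex 1.8 0.6 3.6
   vertex 2.0 0.2 1.6
   vertex 2.4 1.0 2.6
  endloop
 endfacet
 facet normal 0.760 0.028 0.649
  outer loop
   vertex 1.8 0.6 3.6
   vertex 3.6 2.8 1.4
   vertex 1.6 1.4 3.8
  endloop
 endfacet
 facet normal 0.864 -0.314 0.393
  outer loop
   vertex 1.8 0.6 3.6
   vertex 2.4 1.0 2.6
   vertex 3.6 2.8 1.4
  endloop
 endfacet
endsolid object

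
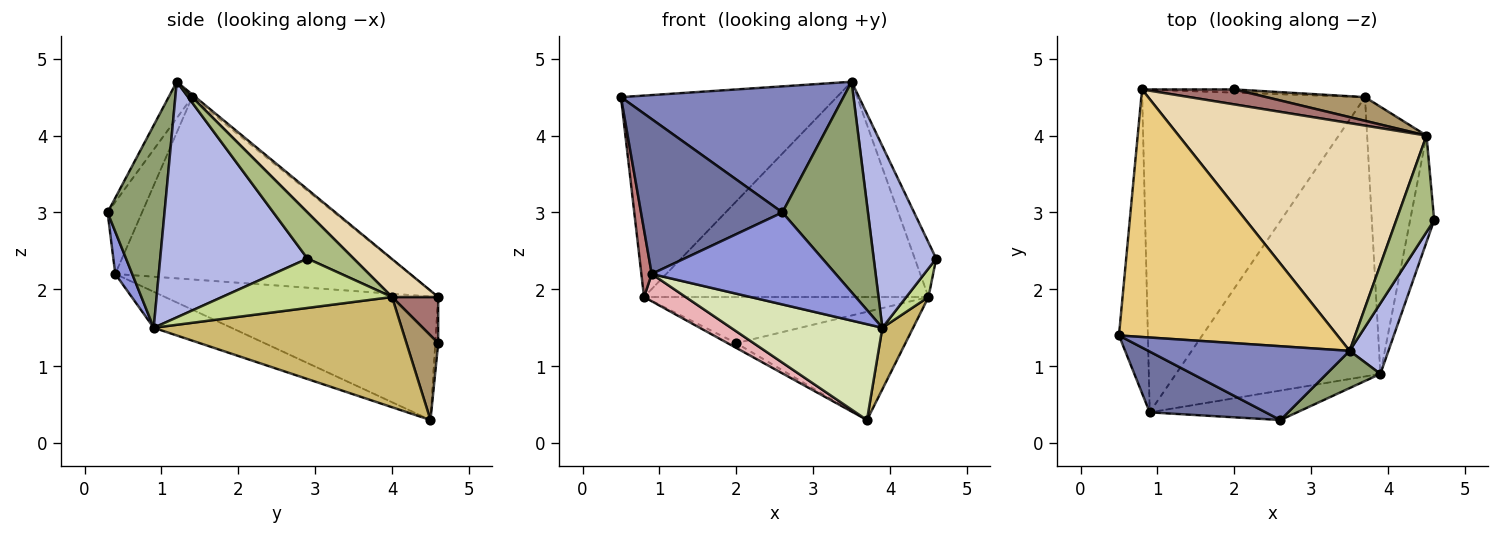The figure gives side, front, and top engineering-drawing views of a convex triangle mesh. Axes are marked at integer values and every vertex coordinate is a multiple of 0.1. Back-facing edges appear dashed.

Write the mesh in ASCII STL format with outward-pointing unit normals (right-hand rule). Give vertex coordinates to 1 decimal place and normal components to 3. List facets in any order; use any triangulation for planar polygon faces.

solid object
 facet normal -0.221 -0.908 0.356
  outer loop
   vertex 0.9 0.4 2.2
   vertex 2.6 0.3 3.0
   vertex 0.5 1.4 4.5
  endloop
 endfacet
 facet normal -0.091 -0.859 0.503
  outer loop
   vertex 3.5 1.2 4.7
   vertex 0.5 1.4 4.5
   vertex 2.6 0.3 3.0
  endloop
 endfacet
 facet normal 0.087 -0.949 -0.304
  outer loop
   vertex 3.9 0.9 1.5
   vertex 2.6 0.3 3.0
   vertex 0.9 0.4 2.2
  endloop
 endfacet
 facet normal 0.910 -0.386 0.150
  outer loop
   vertex 3.9 0.9 1.5
   vertex 4.6 2.9 2.4
   vertex 3.5 1.2 4.7
  endloop
 endfacet
 facet normal 0.548 -0.824 0.146
  outer loop
   vertex 3.9 0.9 1.5
   vertex 3.5 1.2 4.7
   vertex 2.6 0.3 3.0
  endloop
 endfacet
 facet normal 0.727 0.338 0.597
  outer loop
   vertex 4.5 4.0 1.9
   vertex 3.5 1.2 4.7
   vertex 4.6 2.9 2.4
  endloop
 endfacet
 facet normal 0.893 -0.117 -0.435
  outer loop
   vertex 4.5 4.0 1.9
   vertex 4.6 2.9 2.4
   vertex 3.9 0.9 1.5
  endloop
 endfacet
 facet normal -0.164 -0.320 -0.933
  outer loop
   vertex 3.7 4.5 0.3
   vertex 3.9 0.9 1.5
   vertex 0.9 0.4 2.2
  endloop
 endfacet
 facet normal 0.180 0.961 0.210
  outer loop
   vertex 3.7 4.5 0.3
   vertex 2.0 4.6 1.3
   vertex 4.5 4.0 1.9
  endloop
 endfacet
 facet normal 0.875 -0.109 -0.472
  outer loop
   vertex 3.7 4.5 0.3
   vertex 4.5 4.0 1.9
   vertex 3.9 0.9 1.5
  endloop
 endfacet
 facet normal -0.010 0.631 0.776
  outer loop
   vertex 0.8 4.6 1.9
   vertex 0.5 1.4 4.5
   vertex 3.5 1.2 4.7
  endloop
 endfacet
 facet normal 0.111 0.683 0.722
  outer loop
   vertex 0.8 4.6 1.9
   vertex 3.5 1.2 4.7
   vertex 4.5 4.0 1.9
  endloop
 endfacet
 facet normal 0.152 0.940 0.305
  outer loop
   vertex 0.8 4.6 1.9
   vertex 4.5 4.0 1.9
   vertex 2.0 4.6 1.3
  endloop
 endfacet
 facet normal -0.987 -0.035 -0.157
  outer loop
   vertex 0.8 4.6 1.9
   vertex 0.9 0.4 2.2
   vertex 0.5 1.4 4.5
  endloop
 endfacet
 facet normal -0.267 0.802 -0.535
  outer loop
   vertex 0.8 4.6 1.9
   vertex 2.0 4.6 1.3
   vertex 3.7 4.5 0.3
  endloop
 endfacet
 facet normal -0.484 -0.074 -0.872
  outer loop
   vertex 0.8 4.6 1.9
   vertex 3.7 4.5 0.3
   vertex 0.9 0.4 2.2
  endloop
 endfacet
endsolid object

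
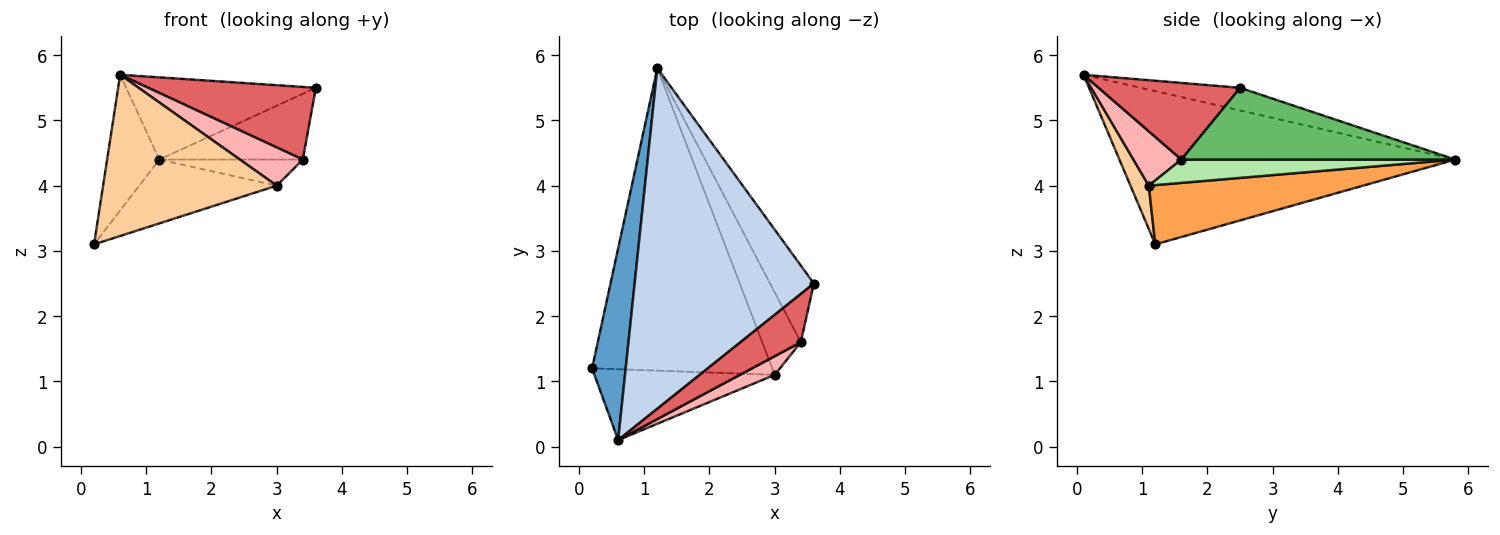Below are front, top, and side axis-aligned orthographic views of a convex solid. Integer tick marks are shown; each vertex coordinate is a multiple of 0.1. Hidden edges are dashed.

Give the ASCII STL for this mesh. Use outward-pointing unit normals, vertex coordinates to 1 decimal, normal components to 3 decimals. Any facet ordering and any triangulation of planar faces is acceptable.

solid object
 facet normal -0.966 0.150 0.212
  outer loop
   vertex 0.6 0.1 5.7
   vertex 1.2 5.8 4.4
   vertex 0.2 1.2 3.1
  endloop
 endfacet
 facet normal -0.122 0.233 0.965
  outer loop
   vertex 0.6 0.1 5.7
   vertex 3.6 2.5 5.5
   vertex 1.2 5.8 4.4
  endloop
 endfacet
 facet normal 0.306 0.197 -0.931
  outer loop
   vertex 3.0 1.1 4.0
   vertex 0.2 1.2 3.1
   vertex 1.2 5.8 4.4
  endloop
 endfacet
 facet normal 0.096 -0.911 -0.400
  outer loop
   vertex 3.0 1.1 4.0
   vertex 0.6 0.1 5.7
   vertex 0.2 1.2 3.1
  endloop
 endfacet
 facet normal 0.779 0.408 -0.476
  outer loop
   vertex 3.4 1.6 4.4
   vertex 1.2 5.8 4.4
   vertex 3.6 2.5 5.5
  endloop
 endfacet
 facet normal 0.499 0.261 -0.826
  outer loop
   vertex 3.4 1.6 4.4
   vertex 3.0 1.1 4.0
   vertex 1.2 5.8 4.4
  endloop
 endfacet
 facet normal 0.575 -0.681 0.453
  outer loop
   vertex 3.4 1.6 4.4
   vertex 3.6 2.5 5.5
   vertex 0.6 0.1 5.7
  endloop
 endfacet
 facet normal 0.565 -0.741 0.362
  outer loop
   vertex 3.4 1.6 4.4
   vertex 0.6 0.1 5.7
   vertex 3.0 1.1 4.0
  endloop
 endfacet
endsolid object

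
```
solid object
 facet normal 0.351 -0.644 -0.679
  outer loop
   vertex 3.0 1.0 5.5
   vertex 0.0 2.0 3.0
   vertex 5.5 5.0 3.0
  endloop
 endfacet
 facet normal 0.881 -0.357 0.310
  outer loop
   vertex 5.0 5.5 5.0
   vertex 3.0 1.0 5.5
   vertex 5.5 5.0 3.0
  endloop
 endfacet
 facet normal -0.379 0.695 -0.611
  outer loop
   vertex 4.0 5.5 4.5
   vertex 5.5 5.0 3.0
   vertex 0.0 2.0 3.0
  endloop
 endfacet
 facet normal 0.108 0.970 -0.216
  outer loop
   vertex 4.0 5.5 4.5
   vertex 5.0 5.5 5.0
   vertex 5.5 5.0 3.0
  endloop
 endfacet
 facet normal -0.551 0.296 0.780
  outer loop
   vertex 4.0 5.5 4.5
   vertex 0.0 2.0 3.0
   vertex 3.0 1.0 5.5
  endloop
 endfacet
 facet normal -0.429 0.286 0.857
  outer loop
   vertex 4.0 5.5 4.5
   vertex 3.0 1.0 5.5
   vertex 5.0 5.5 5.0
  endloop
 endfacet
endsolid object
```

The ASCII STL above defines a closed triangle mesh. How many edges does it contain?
9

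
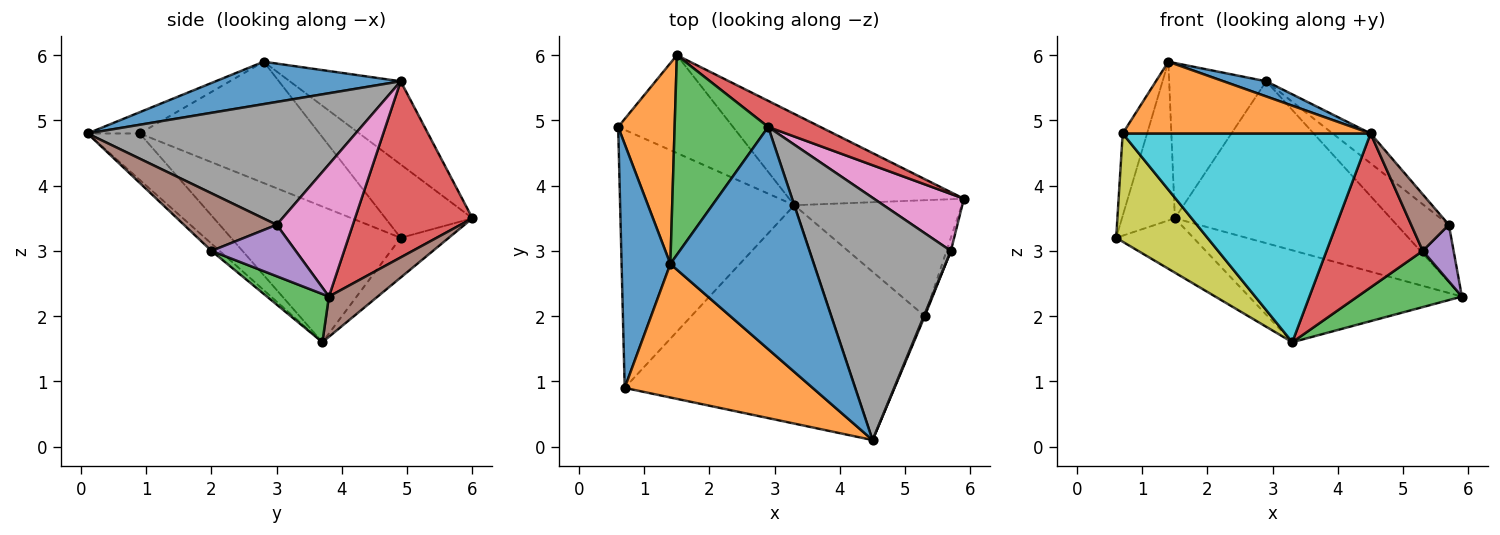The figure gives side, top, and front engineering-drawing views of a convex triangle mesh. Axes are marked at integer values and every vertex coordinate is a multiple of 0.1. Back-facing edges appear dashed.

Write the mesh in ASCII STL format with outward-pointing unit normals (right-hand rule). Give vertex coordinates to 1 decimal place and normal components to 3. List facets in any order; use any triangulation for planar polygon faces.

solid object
 facet normal 0.283 -0.065 0.957
  outer loop
   vertex 2.9 4.9 5.6
   vertex 1.4 2.8 5.9
   vertex 4.5 0.1 4.8
  endloop
 endfacet
 facet normal -0.714 0.434 0.549
  outer loop
   vertex 1.5 6.0 3.5
   vertex 0.6 4.9 3.2
   vertex 1.4 2.8 5.9
  endloop
 endfacet
 facet normal -0.574 0.503 0.646
  outer loop
   vertex 1.5 6.0 3.5
   vertex 1.4 2.8 5.9
   vertex 2.9 4.9 5.6
  endloop
 endfacet
 facet normal 0.473 0.870 0.140
  outer loop
   vertex 1.5 6.0 3.5
   vertex 2.9 4.9 5.6
   vertex 5.9 3.8 2.3
  endloop
 endfacet
 facet normal -0.289 0.465 -0.837
  outer loop
   vertex 1.5 6.0 3.5
   vertex 3.3 3.7 1.6
   vertex 0.6 4.9 3.2
  endloop
 endfacet
 facet normal 0.160 0.700 -0.696
  outer loop
   vertex 1.5 6.0 3.5
   vertex 5.9 3.8 2.3
   vertex 3.3 3.7 1.6
  endloop
 endfacet
 facet normal 0.719 0.493 0.489
  outer loop
   vertex 5.7 3.0 3.4
   vertex 5.9 3.8 2.3
   vertex 2.9 4.9 5.6
  endloop
 endfacet
 facet normal 0.653 0.092 0.751
  outer loop
   vertex 5.7 3.0 3.4
   vertex 2.9 4.9 5.6
   vertex 4.5 0.1 4.8
  endloop
 endfacet
 facet normal -0.583 -0.314 -0.749
  outer loop
   vertex 0.7 0.9 4.8
   vertex 0.6 4.9 3.2
   vertex 3.3 3.7 1.6
  endloop
 endfacet
 facet normal -0.144 -0.684 -0.715
  outer loop
   vertex 0.7 0.9 4.8
   vertex 3.3 3.7 1.6
   vertex 4.5 0.1 4.8
  endloop
 endfacet
 facet normal -0.921 0.125 0.370
  outer loop
   vertex 0.7 0.9 4.8
   vertex 1.4 2.8 5.9
   vertex 0.6 4.9 3.2
  endloop
 endfacet
 facet normal -0.099 -0.471 0.877
  outer loop
   vertex 0.7 0.9 4.8
   vertex 4.5 0.1 4.8
   vertex 1.4 2.8 5.9
  endloop
 endfacet
 facet normal 0.251 -0.422 -0.871
  outer loop
   vertex 5.3 2.0 3.0
   vertex 3.3 3.7 1.6
   vertex 5.9 3.8 2.3
  endloop
 endfacet
 facet normal -0.057 -0.674 -0.737
  outer loop
   vertex 5.3 2.0 3.0
   vertex 4.5 0.1 4.8
   vertex 3.3 3.7 1.6
  endloop
 endfacet
 facet normal 0.936 -0.343 -0.079
  outer loop
   vertex 5.3 2.0 3.0
   vertex 5.9 3.8 2.3
   vertex 5.7 3.0 3.4
  endloop
 endfacet
 facet normal 0.926 -0.376 0.014
  outer loop
   vertex 5.3 2.0 3.0
   vertex 5.7 3.0 3.4
   vertex 4.5 0.1 4.8
  endloop
 endfacet
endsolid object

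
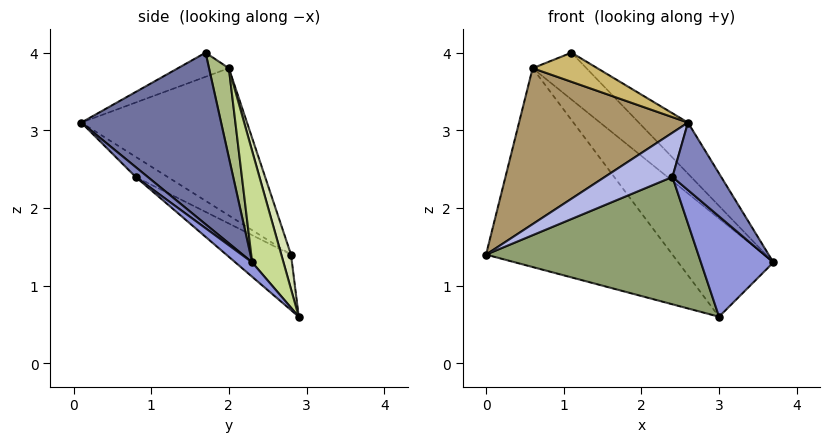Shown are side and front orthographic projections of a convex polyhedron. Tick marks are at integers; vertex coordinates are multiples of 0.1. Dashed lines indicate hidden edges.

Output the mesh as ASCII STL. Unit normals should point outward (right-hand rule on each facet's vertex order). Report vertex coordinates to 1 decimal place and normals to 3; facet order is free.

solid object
 facet normal 0.673 0.237 0.701
  outer loop
   vertex 1.1 1.7 4.0
   vertex 2.6 0.1 3.1
   vertex 3.7 2.3 1.3
  endloop
 endfacet
 facet normal 0.167 -0.673 -0.721
  outer loop
   vertex 2.4 0.8 2.4
   vertex 3.7 2.3 1.3
   vertex 2.6 0.1 3.1
  endloop
 endfacet
 facet normal 0.155 -0.668 -0.728
  outer loop
   vertex 2.4 0.8 2.4
   vertex 3.0 2.9 0.6
   vertex 3.7 2.3 1.3
  endloop
 endfacet
 facet normal -0.337 -0.712 -0.616
  outer loop
   vertex 2.4 0.8 2.4
   vertex 2.6 0.1 3.1
   vertex 0.0 2.8 1.4
  endloop
 endfacet
 facet normal -0.185 -0.608 -0.772
  outer loop
   vertex 2.4 0.8 2.4
   vertex 0.0 2.8 1.4
   vertex 3.0 2.9 0.6
  endloop
 endfacet
 facet normal 0.304 0.825 0.476
  outer loop
   vertex 0.6 2.0 3.8
   vertex 1.1 1.7 4.0
   vertex 3.7 2.3 1.3
  endloop
 endfacet
 facet normal 0.279 0.849 0.448
  outer loop
   vertex 0.6 2.0 3.8
   vertex 3.7 2.3 1.3
   vertex 3.0 2.9 0.6
  endloop
 endfacet
 facet normal 0.050 0.951 0.305
  outer loop
   vertex 0.6 2.0 3.8
   vertex 3.0 2.9 0.6
   vertex 0.0 2.8 1.4
  endloop
 endfacet
 facet normal -0.699 -0.713 -0.063
  outer loop
   vertex 0.6 2.0 3.8
   vertex 0.0 2.8 1.4
   vertex 2.6 0.1 3.1
  endloop
 endfacet
 facet normal -0.580 -0.738 0.344
  outer loop
   vertex 0.6 2.0 3.8
   vertex 2.6 0.1 3.1
   vertex 1.1 1.7 4.0
  endloop
 endfacet
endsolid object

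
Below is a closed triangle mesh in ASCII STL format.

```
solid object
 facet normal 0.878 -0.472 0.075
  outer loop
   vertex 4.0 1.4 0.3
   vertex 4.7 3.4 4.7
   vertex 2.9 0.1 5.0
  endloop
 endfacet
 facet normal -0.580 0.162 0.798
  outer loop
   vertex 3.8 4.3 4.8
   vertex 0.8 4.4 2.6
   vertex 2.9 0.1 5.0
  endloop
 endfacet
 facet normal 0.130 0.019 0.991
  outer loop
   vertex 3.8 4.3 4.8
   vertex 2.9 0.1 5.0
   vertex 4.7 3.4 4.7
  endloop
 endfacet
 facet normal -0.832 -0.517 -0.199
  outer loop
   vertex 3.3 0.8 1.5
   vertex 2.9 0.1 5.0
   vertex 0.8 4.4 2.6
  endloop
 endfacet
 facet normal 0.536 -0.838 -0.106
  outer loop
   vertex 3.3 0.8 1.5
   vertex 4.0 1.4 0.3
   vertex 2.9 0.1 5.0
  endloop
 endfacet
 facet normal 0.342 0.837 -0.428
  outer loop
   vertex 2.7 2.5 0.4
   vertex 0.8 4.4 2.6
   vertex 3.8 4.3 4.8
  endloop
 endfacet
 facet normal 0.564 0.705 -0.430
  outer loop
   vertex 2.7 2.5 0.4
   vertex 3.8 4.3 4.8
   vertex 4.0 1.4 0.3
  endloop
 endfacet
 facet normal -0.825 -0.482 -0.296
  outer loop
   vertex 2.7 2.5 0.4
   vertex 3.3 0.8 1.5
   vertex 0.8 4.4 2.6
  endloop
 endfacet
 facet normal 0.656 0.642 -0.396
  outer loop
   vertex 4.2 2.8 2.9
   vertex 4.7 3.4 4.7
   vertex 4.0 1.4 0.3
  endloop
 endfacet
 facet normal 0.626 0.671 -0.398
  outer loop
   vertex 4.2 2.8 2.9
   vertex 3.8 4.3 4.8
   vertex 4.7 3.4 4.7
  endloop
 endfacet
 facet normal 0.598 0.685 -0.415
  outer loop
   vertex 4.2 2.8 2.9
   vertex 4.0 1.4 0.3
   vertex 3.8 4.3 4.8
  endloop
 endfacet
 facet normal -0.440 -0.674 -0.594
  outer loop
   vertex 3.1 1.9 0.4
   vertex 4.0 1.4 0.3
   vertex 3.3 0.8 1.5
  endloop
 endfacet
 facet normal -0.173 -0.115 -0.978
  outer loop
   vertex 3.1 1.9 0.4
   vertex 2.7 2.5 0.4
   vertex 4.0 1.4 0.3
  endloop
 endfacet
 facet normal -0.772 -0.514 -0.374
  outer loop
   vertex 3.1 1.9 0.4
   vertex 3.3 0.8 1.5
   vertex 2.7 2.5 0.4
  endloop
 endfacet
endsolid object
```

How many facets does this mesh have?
14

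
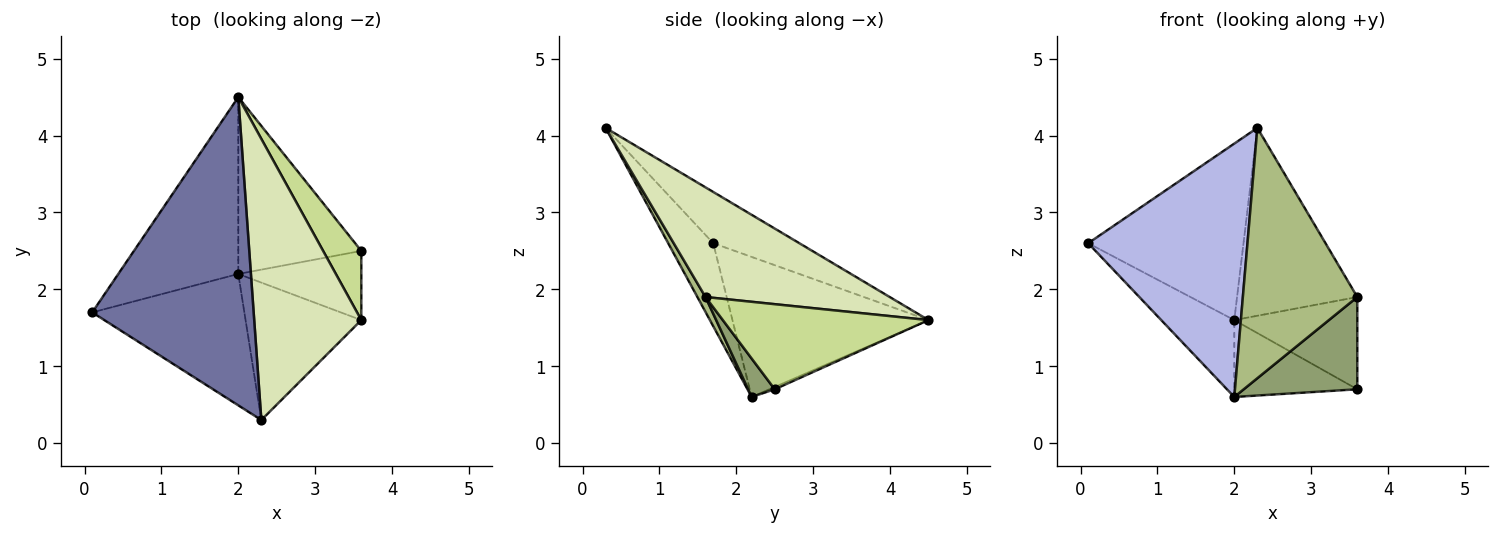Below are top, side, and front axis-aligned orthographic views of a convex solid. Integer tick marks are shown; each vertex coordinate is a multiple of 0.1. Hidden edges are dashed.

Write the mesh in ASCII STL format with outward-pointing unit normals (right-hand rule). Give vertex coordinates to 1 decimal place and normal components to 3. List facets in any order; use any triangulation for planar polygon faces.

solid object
 facet normal -0.266 0.479 0.837
  outer loop
   vertex 2.3 0.3 4.1
   vertex 2.0 4.5 1.6
   vertex 0.1 1.7 2.6
  endloop
 endfacet
 facet normal -0.731 0.272 -0.626
  outer loop
   vertex 2.0 2.2 0.6
   vertex 0.1 1.7 2.6
   vertex 2.0 4.5 1.6
  endloop
 endfacet
 facet normal -0.017 0.399 -0.917
  outer loop
   vertex 2.0 2.2 0.6
   vertex 2.0 4.5 1.6
   vertex 3.6 2.5 0.7
  endloop
 endfacet
 facet normal -0.243 -0.861 -0.447
  outer loop
   vertex 2.0 2.2 0.6
   vertex 2.3 0.3 4.1
   vertex 0.1 1.7 2.6
  endloop
 endfacet
 facet normal 0.184 -0.786 -0.590
  outer loop
   vertex 3.6 1.6 1.9
   vertex 2.0 2.2 0.6
   vertex 3.6 2.5 0.7
  endloop
 endfacet
 facet normal 0.062 -0.875 -0.480
  outer loop
   vertex 3.6 1.6 1.9
   vertex 2.3 0.3 4.1
   vertex 2.0 2.2 0.6
  endloop
 endfacet
 facet normal 0.801 0.479 0.359
  outer loop
   vertex 3.6 1.6 1.9
   vertex 3.6 2.5 0.7
   vertex 2.0 4.5 1.6
  endloop
 endfacet
 facet normal 0.648 0.423 0.633
  outer loop
   vertex 3.6 1.6 1.9
   vertex 2.0 4.5 1.6
   vertex 2.3 0.3 4.1
  endloop
 endfacet
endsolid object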